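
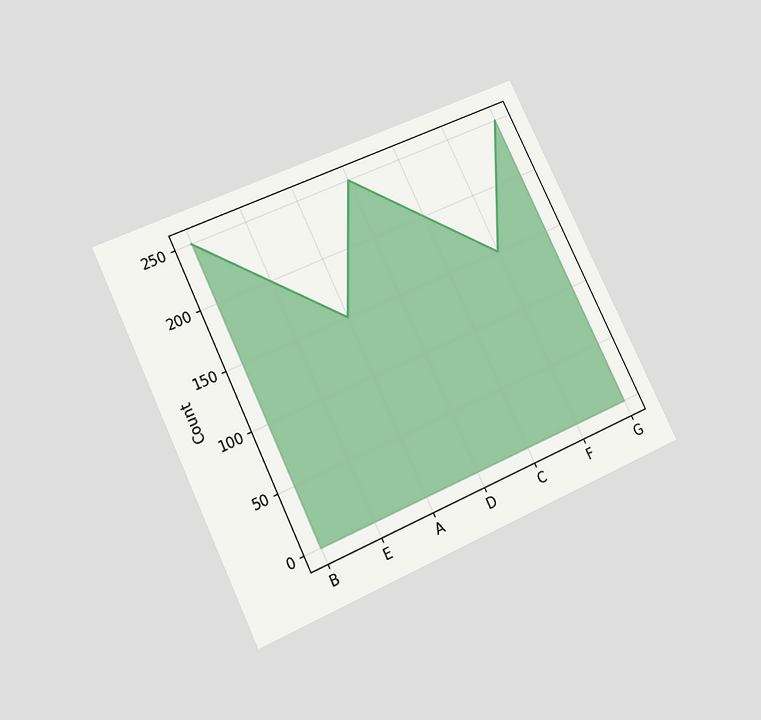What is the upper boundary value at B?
The chart is tilted about 25° counter-clockwise and viewed at a slight angle. At B the upper boundary is at 250.

250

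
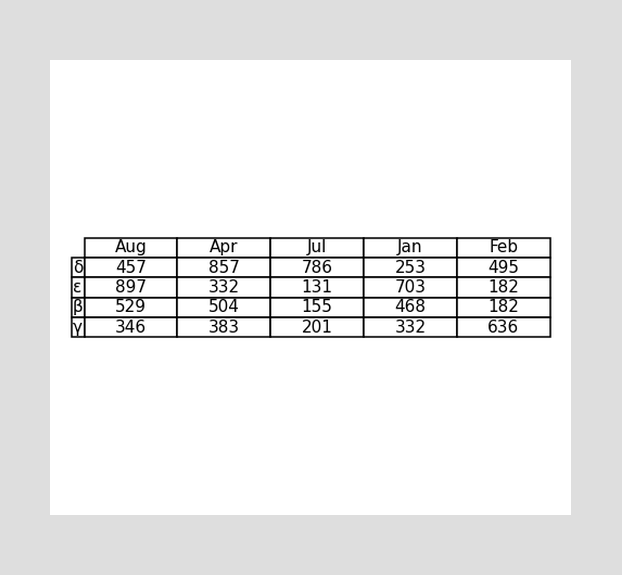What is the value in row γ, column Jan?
The (γ, Jan) cell reads 332.

332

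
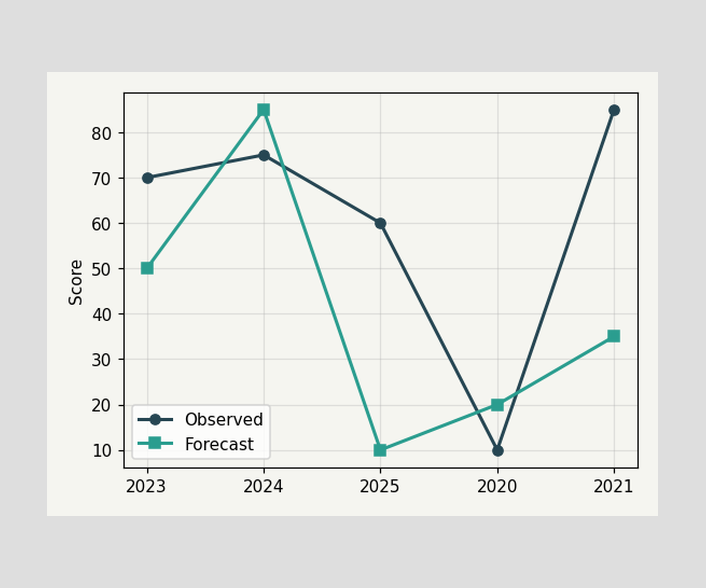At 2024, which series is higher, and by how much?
Forecast, by 10

At 2024, Forecast sits above the other line by 10.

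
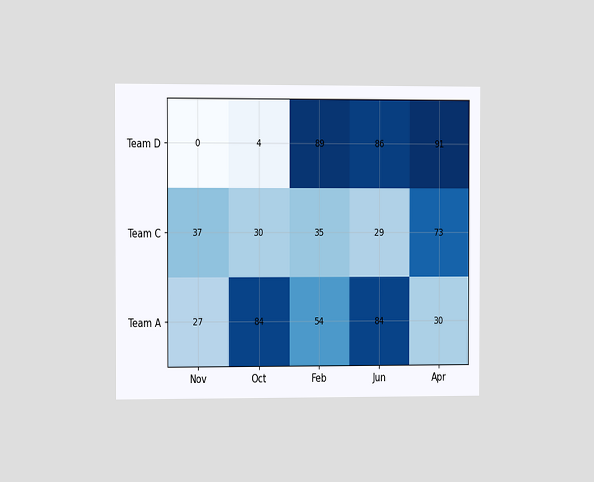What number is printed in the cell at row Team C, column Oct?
The chart is viewed at a slight angle. The (Team C, Oct) cell reads 30.

30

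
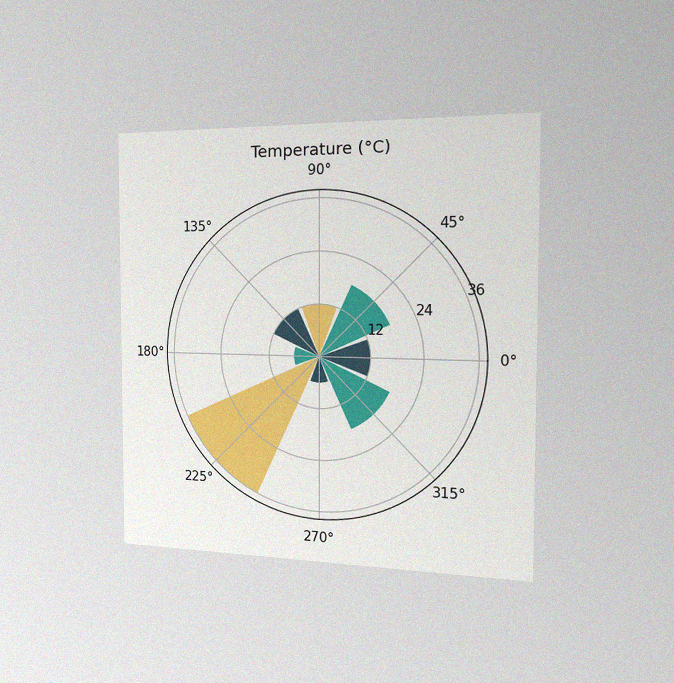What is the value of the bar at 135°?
The chart is viewed slightly from the right, with some photo noise. The bar at 135° reaches 12°C on the radial axis.

12°C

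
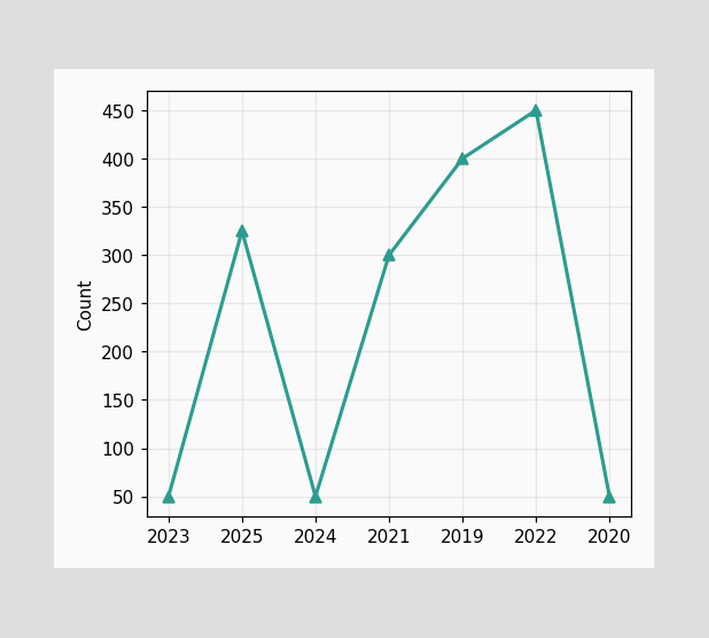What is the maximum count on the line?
450

The highest point is at 2022, and reading across to the y-axis gives 450.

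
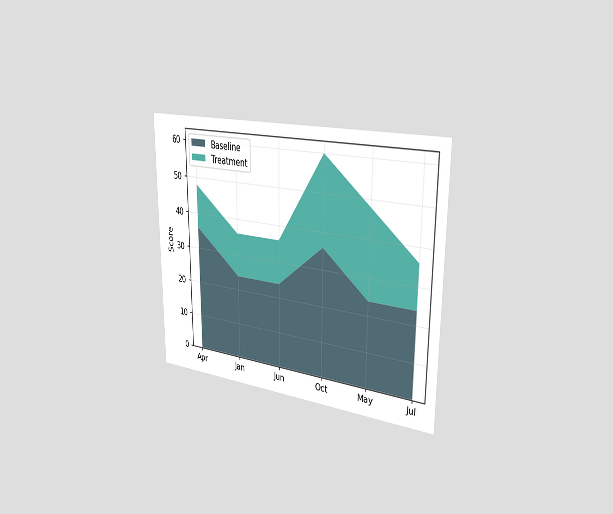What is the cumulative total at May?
The chart is viewed slightly from the right. The stacked total at May reaches 48.

48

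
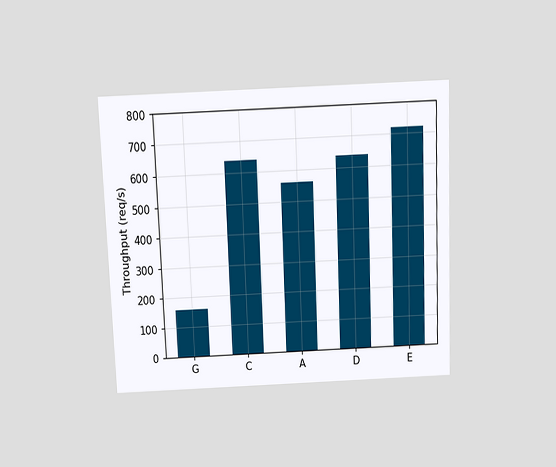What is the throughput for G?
The chart is tilted about 2° counter-clockwise and viewed slightly from above. Reading along the chart's y-axis, the G bar reaches 160req/s.

160req/s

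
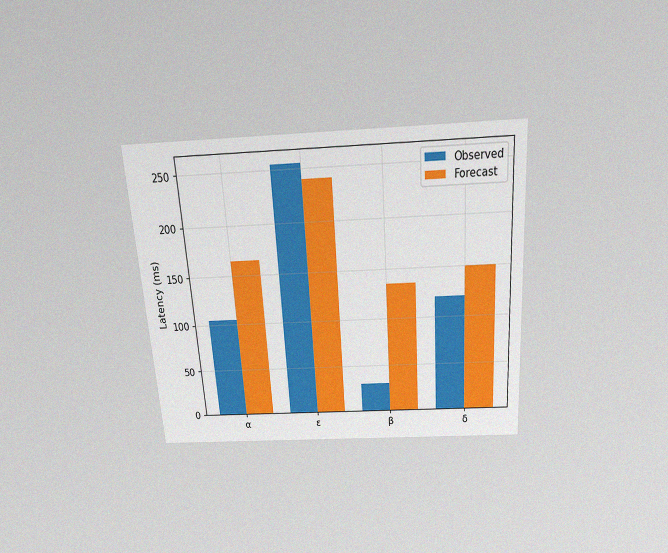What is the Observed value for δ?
120ms

The chart is tilted about 4° counter-clockwise and viewed slightly from above, with some photo noise. The Observed bar at δ reaches 120ms on the y-axis.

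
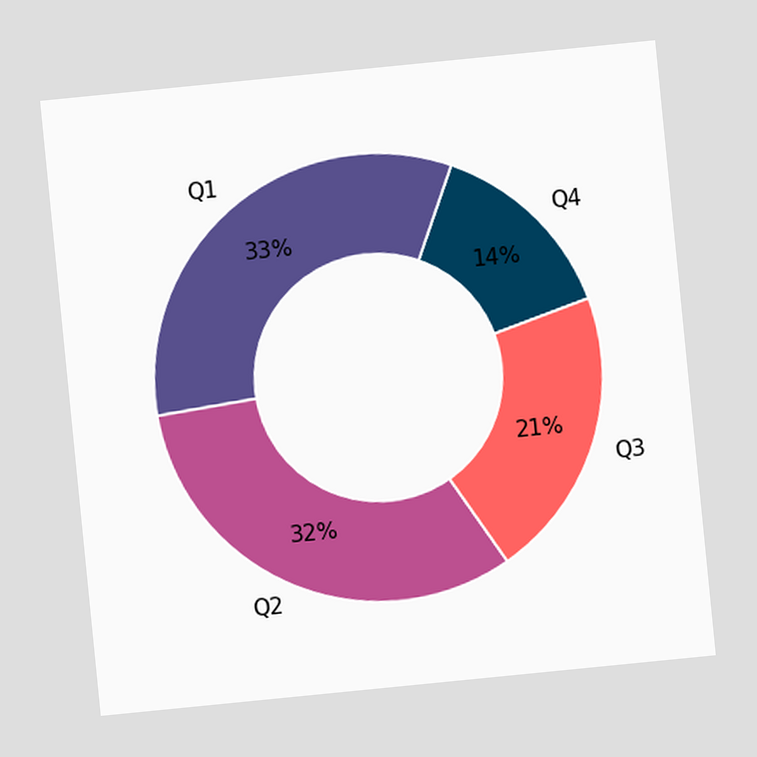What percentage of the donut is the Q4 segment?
14%

The chart is tilted about 6° counter-clockwise. The Q4 segment takes up 14% of the ring.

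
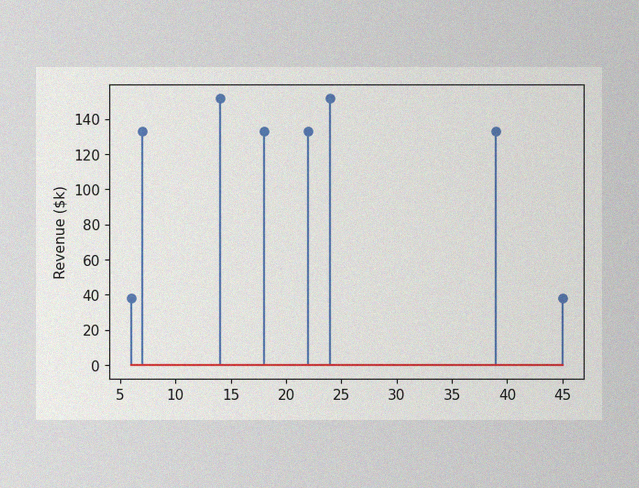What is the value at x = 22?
$133k

The image has some photo noise and uneven lighting. The stem at x=22 reaches $133k.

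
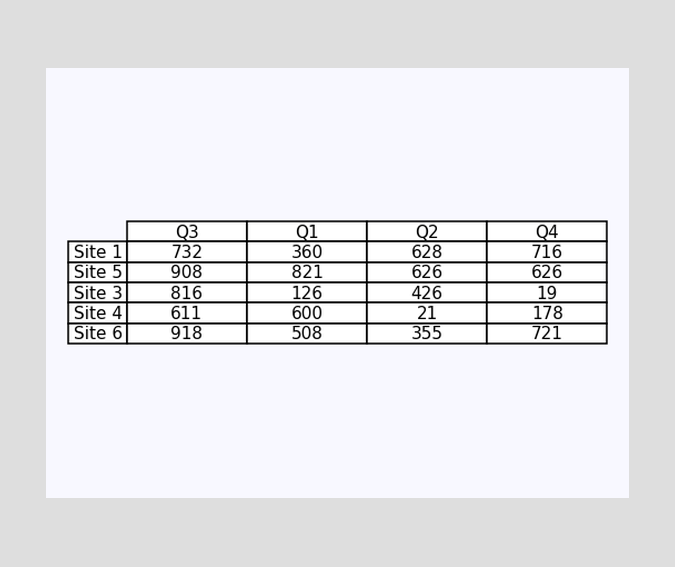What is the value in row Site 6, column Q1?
The (Site 6, Q1) cell reads 508.

508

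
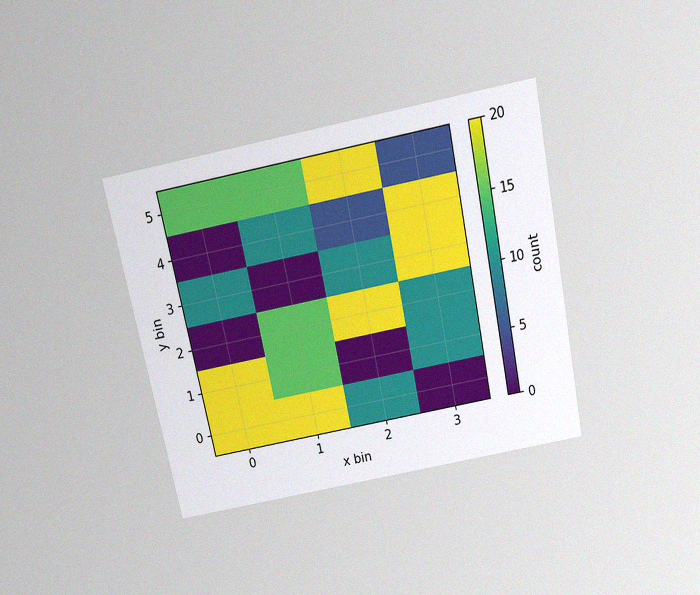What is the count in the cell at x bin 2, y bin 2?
20

The chart is tilted about 12° counter-clockwise and viewed slightly from above, with some photo noise. Matching the cell (2, 2) against the colorbar gives 20.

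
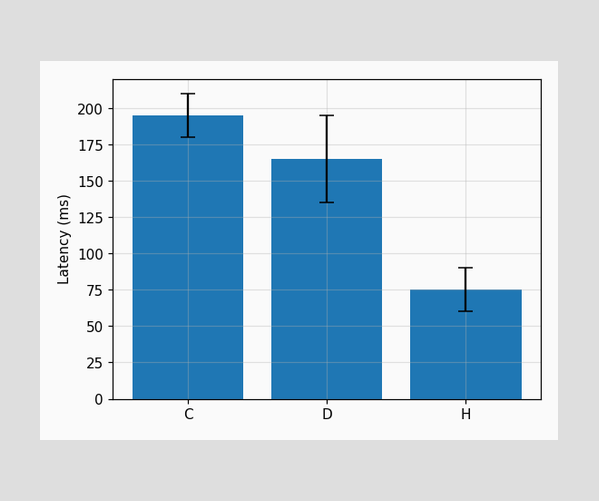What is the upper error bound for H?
The H bar's upper whisker reaches 90ms.

90ms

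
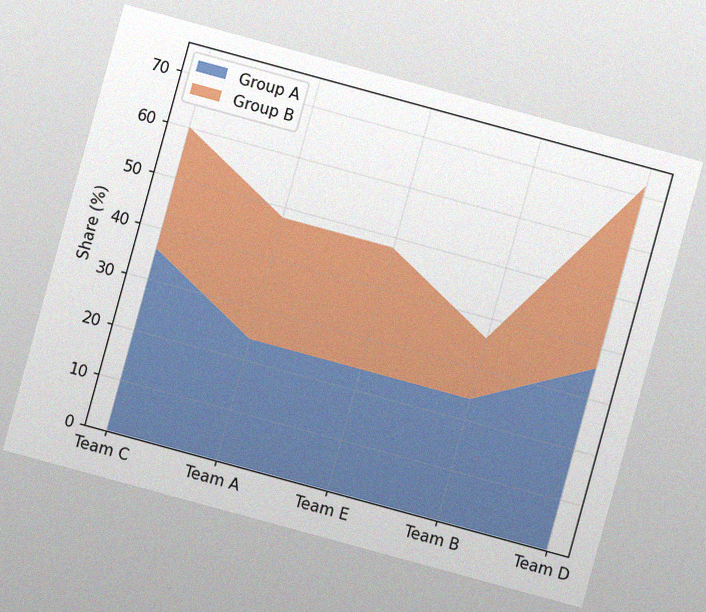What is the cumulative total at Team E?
48%

The chart is tilted about 15° clockwise, with some photo noise. The stacked total at Team E reaches 48%.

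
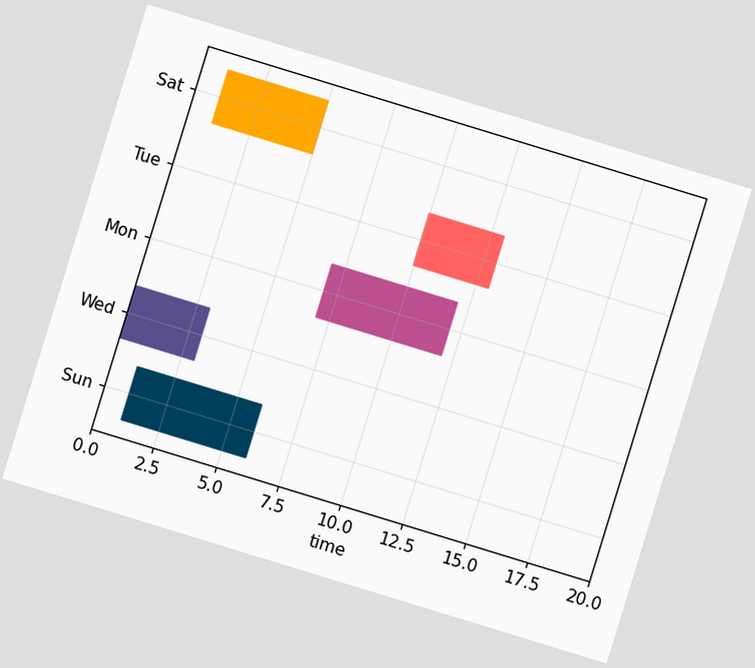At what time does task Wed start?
0

The chart is tilted about 17° clockwise. The Wed bar begins at t=0.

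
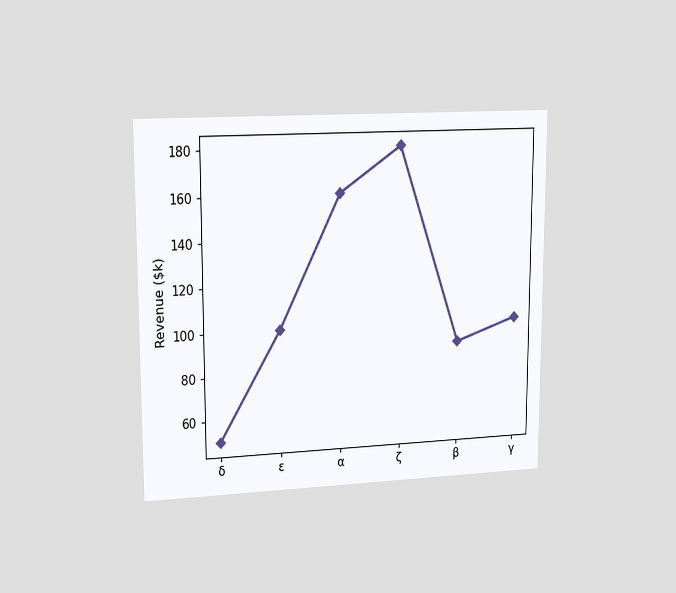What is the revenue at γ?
The chart is viewed slightly from the left. At γ, the line is at $100k.

$100k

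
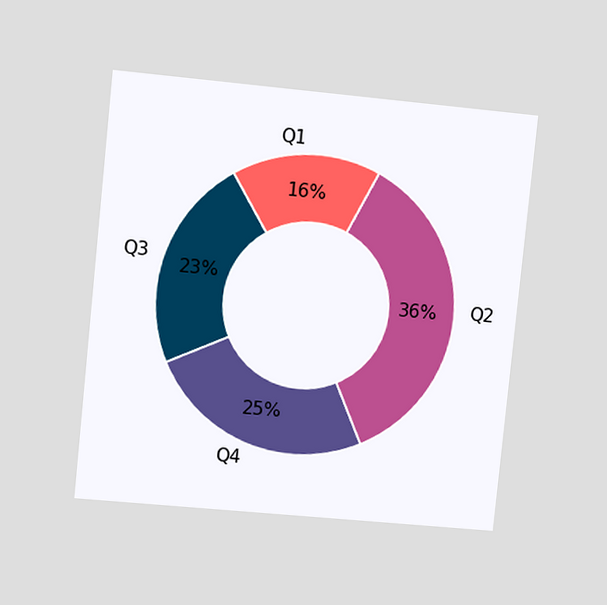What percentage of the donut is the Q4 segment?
The chart is tilted about 6° clockwise and viewed at a slight angle. The Q4 segment takes up 25% of the ring.

25%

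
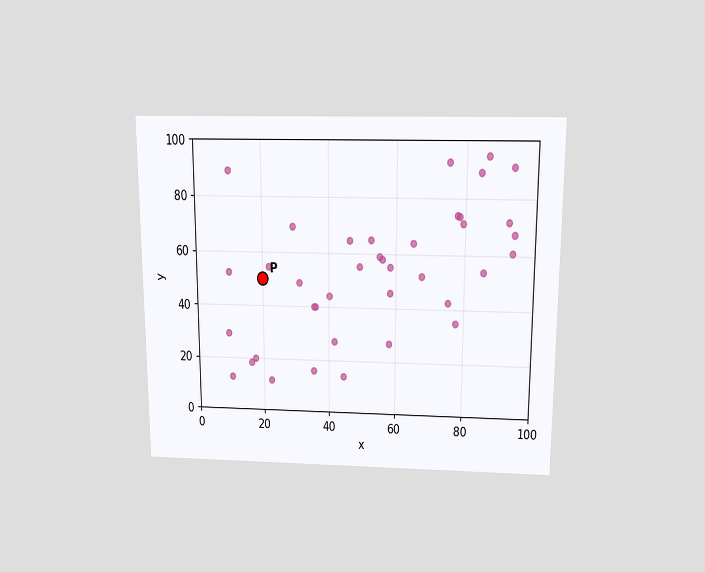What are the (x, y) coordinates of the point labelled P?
The chart is viewed slightly from above. Following the gridlines from P to each axis, P sits at (20, 50).

(20, 50)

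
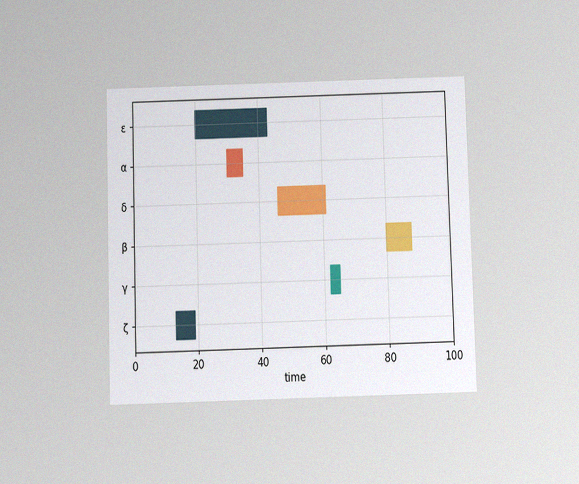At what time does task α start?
30

The chart is viewed slightly from below, with some photo noise. The α bar begins at t=30.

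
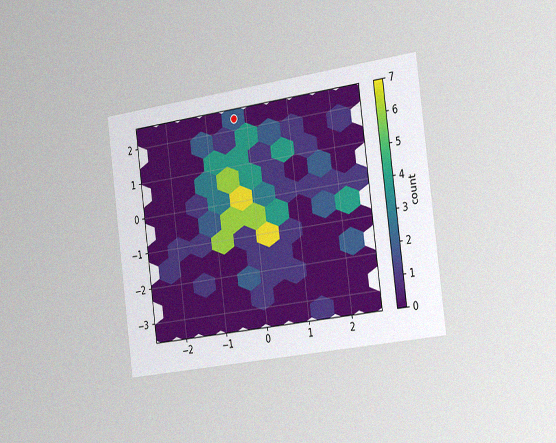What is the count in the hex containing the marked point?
2

The chart is tilted about 7° counter-clockwise and viewed slightly from the right, with some photo noise. The marked hex reads 2 on the colorbar.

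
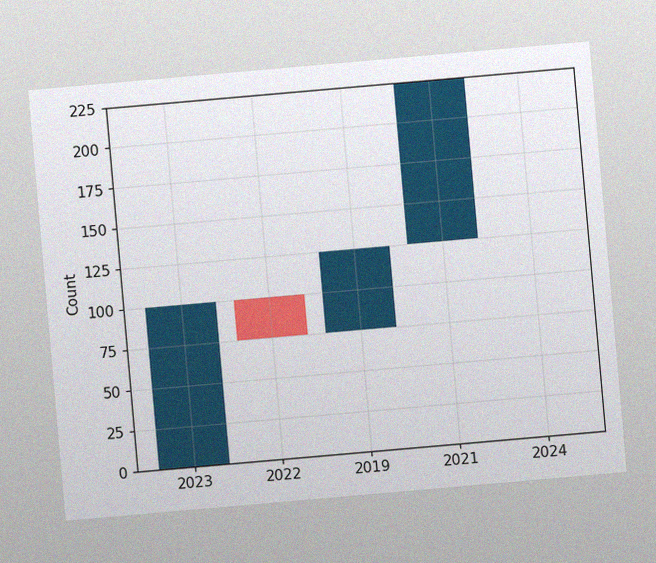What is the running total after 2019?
125

The chart is tilted about 5° counter-clockwise, with some photo noise. After 2019 the running total reaches 125.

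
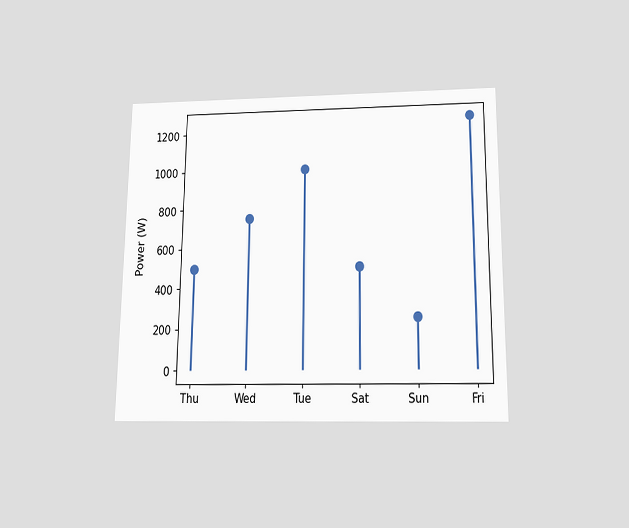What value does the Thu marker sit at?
500W

The chart is viewed slightly from below. The Thu marker sits at 500W.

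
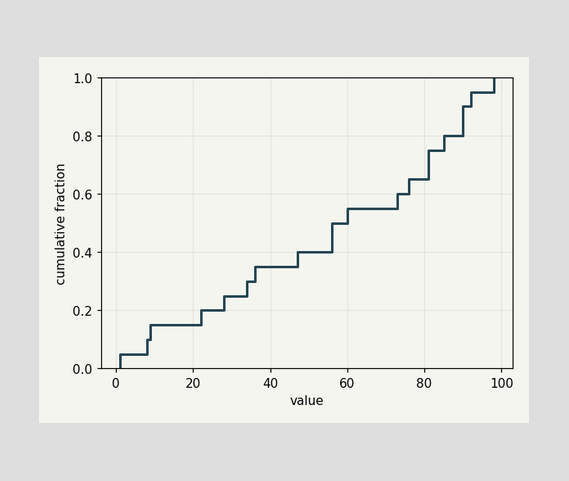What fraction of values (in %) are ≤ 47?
At x=47 the ECDF step is at 40%.

40%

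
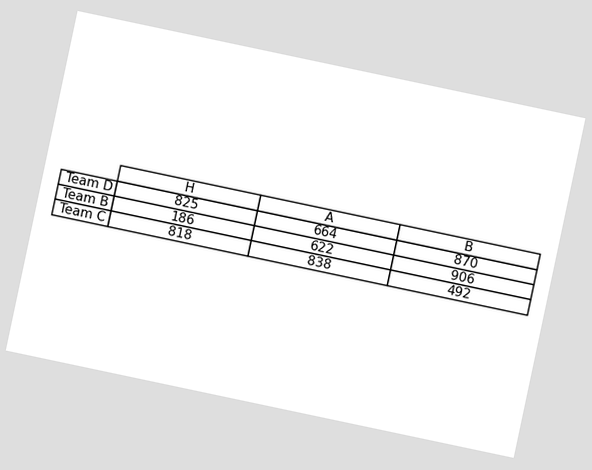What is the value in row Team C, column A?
838

The chart is tilted about 12° clockwise. The (Team C, A) cell reads 838.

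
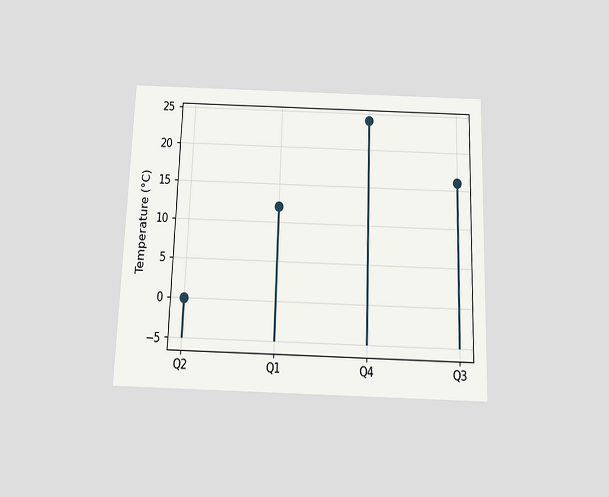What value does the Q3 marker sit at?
The chart is viewed slightly from below. The Q3 marker sits at 16°C.

16°C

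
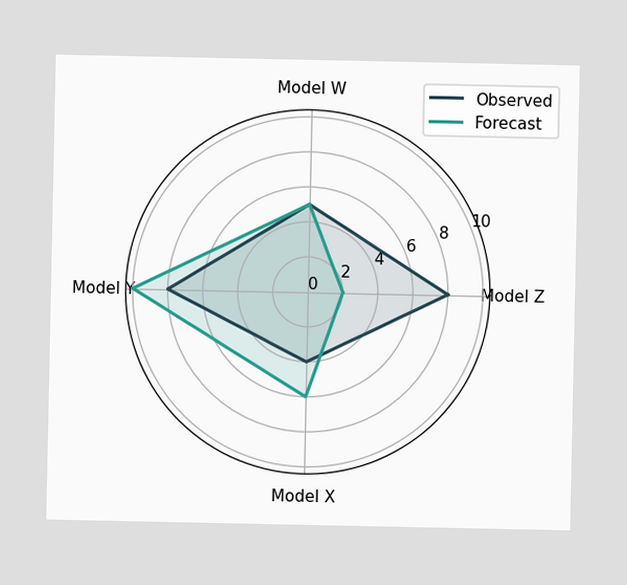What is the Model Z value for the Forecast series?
On the Model Z axis, Forecast reaches 2.

2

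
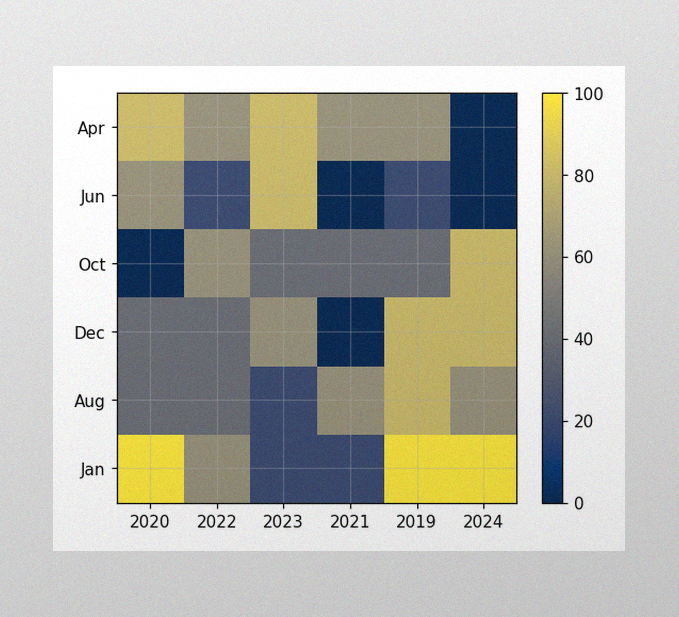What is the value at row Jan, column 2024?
100

The image has some photo noise and uneven lighting. Matching cell (Jan, 2024) against the colorbar gives 100.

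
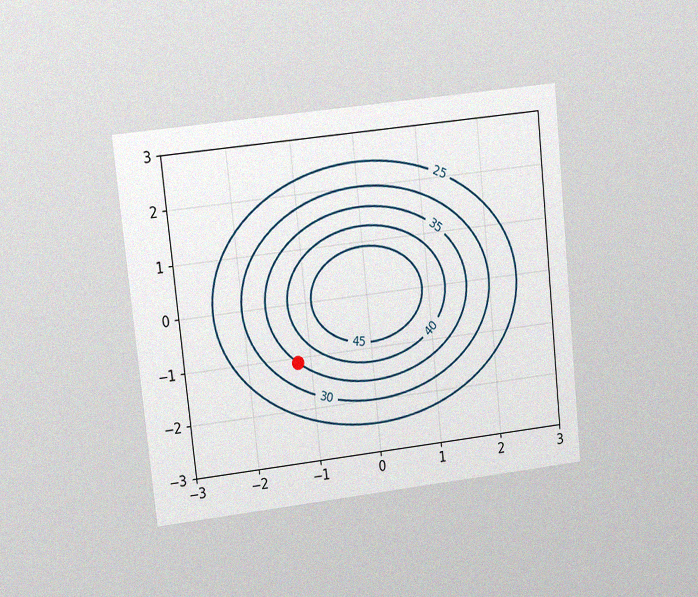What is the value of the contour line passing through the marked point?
The chart is tilted about 6° counter-clockwise and viewed at a slight angle, with some photo noise. The marked point sits on the contour labelled 35.

35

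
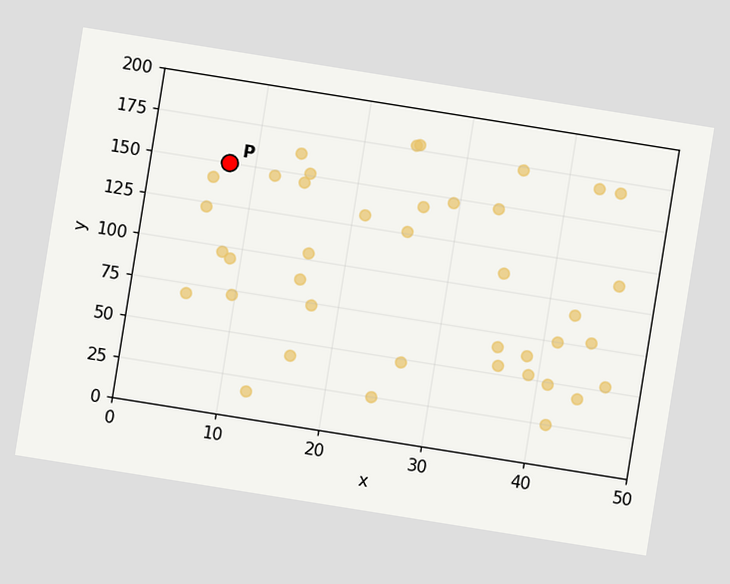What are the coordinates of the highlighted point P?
(7.5, 150)

The chart is tilted about 9° clockwise. Following the gridlines from P to each axis, P sits at (7.5, 150).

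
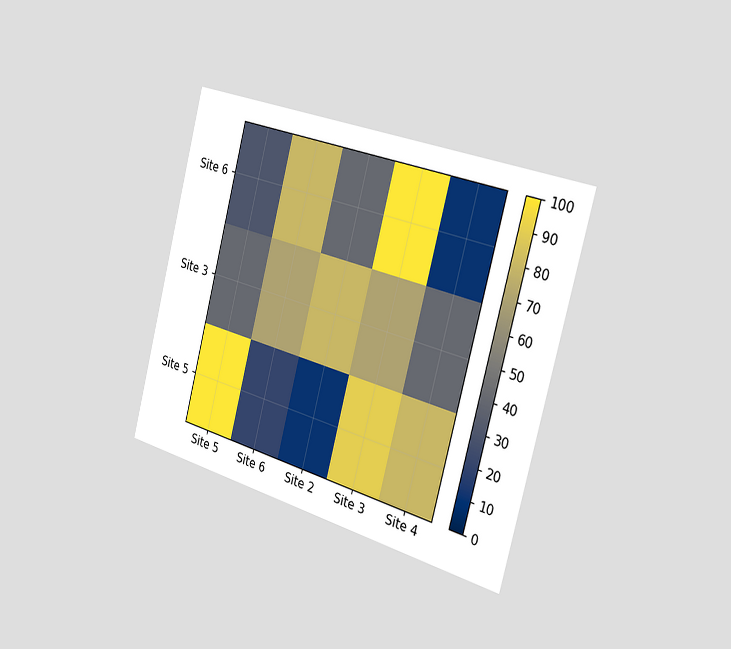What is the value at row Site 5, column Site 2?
The chart is tilted about 15° clockwise and viewed slightly from the right. Matching cell (Site 5, Site 2) against the colorbar gives 10.

10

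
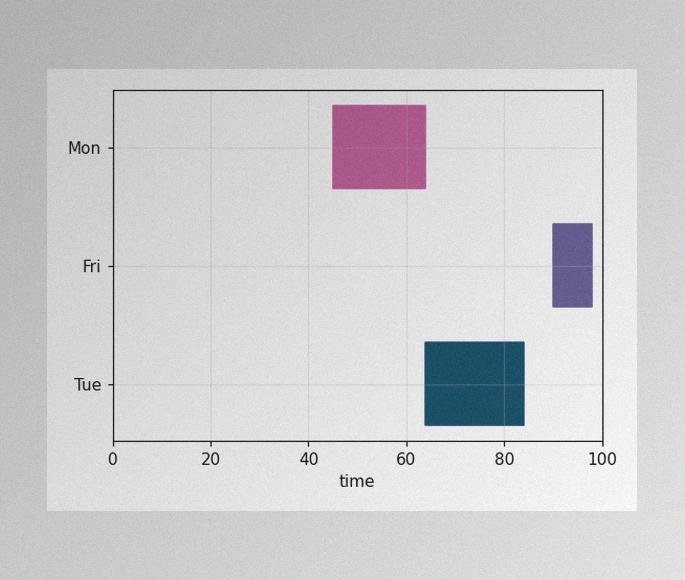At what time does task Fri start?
90

The image has some photo noise and uneven lighting. The Fri bar begins at t=90.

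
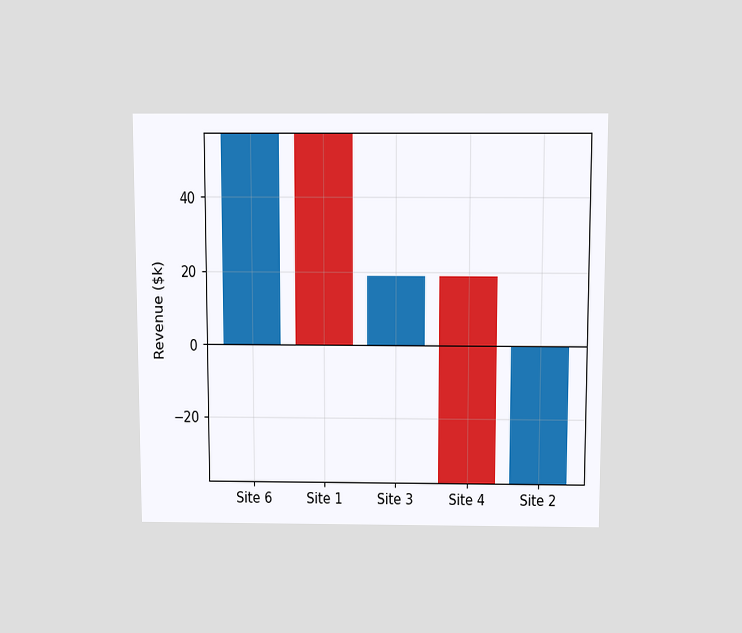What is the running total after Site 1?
$0k

The chart is viewed slightly from above. After Site 1 the running total reaches $0k.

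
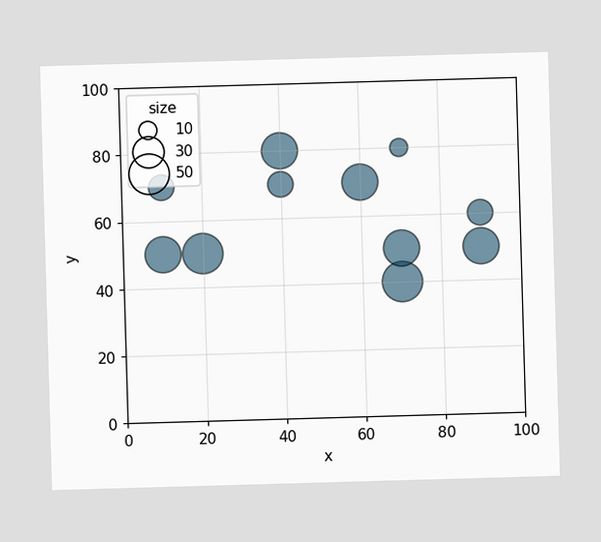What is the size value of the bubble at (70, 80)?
Matching the bubble at (70, 80) against the size legend gives 10.

10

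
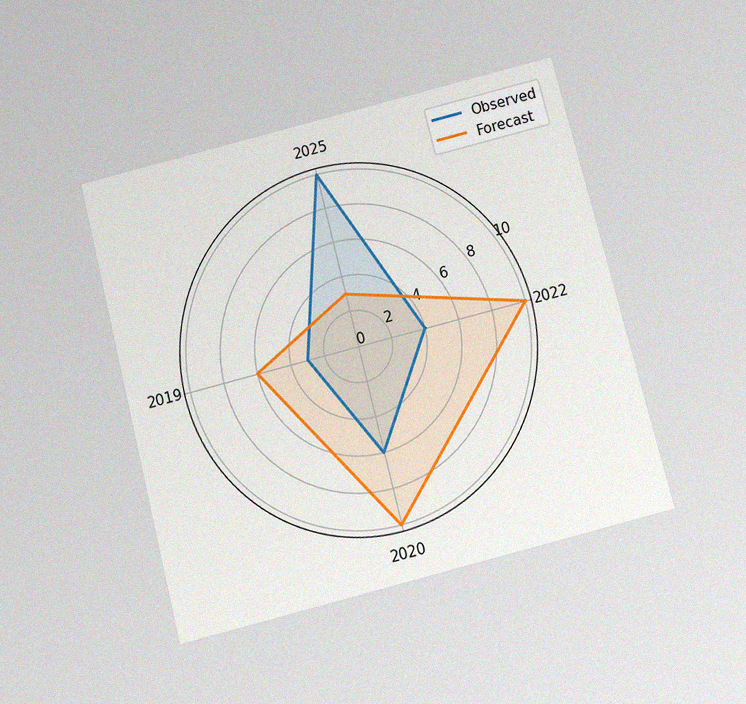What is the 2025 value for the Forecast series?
The chart is tilted about 14° counter-clockwise and viewed slightly from below, with some photo noise. On the 2025 axis, Forecast reaches 3.

3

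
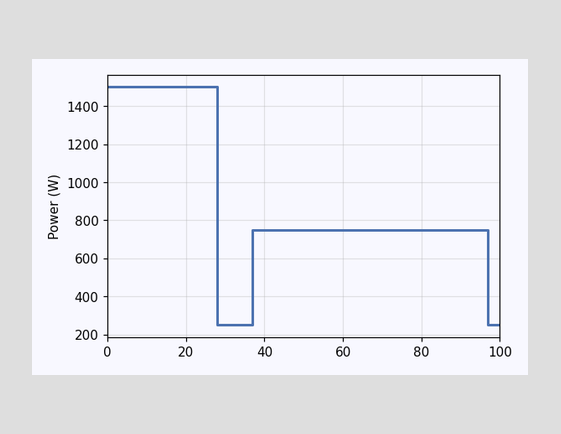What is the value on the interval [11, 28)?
1500W

On [11, 28) the step sits at 1500W.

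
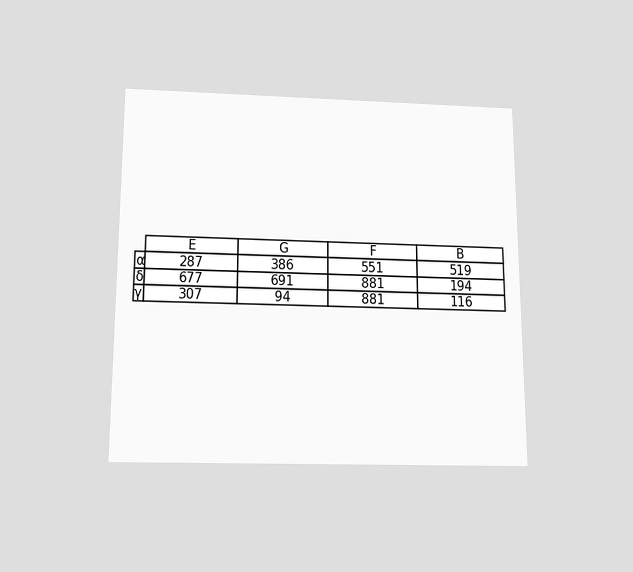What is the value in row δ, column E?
The chart is viewed slightly from below. The (δ, E) cell reads 677.

677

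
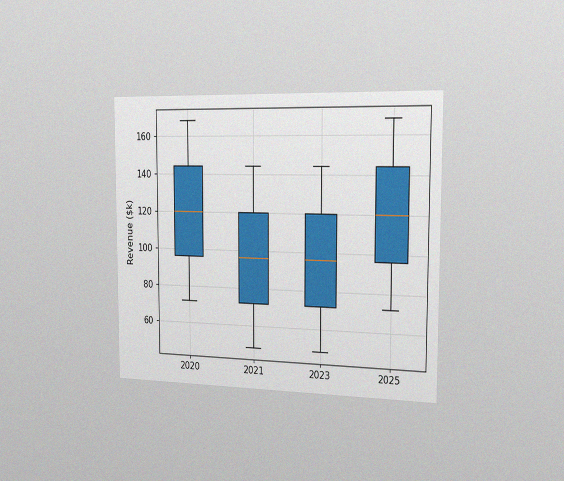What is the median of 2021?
The chart is viewed slightly from the right, with some photo noise. The median line in the 2021 box sits at $96k.

$96k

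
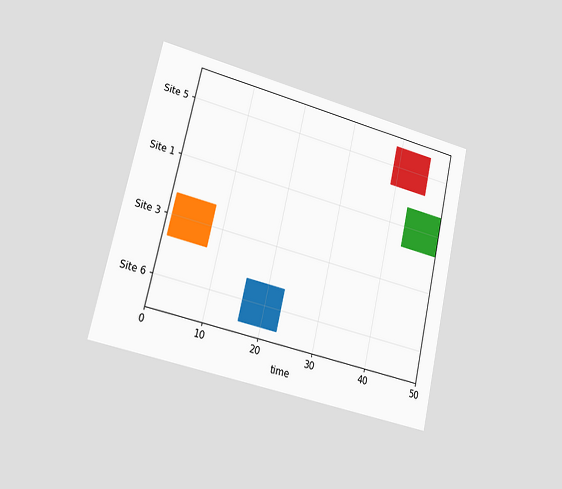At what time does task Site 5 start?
The chart is tilted about 13° clockwise and viewed slightly from the left. The Site 5 bar begins at t=39.

39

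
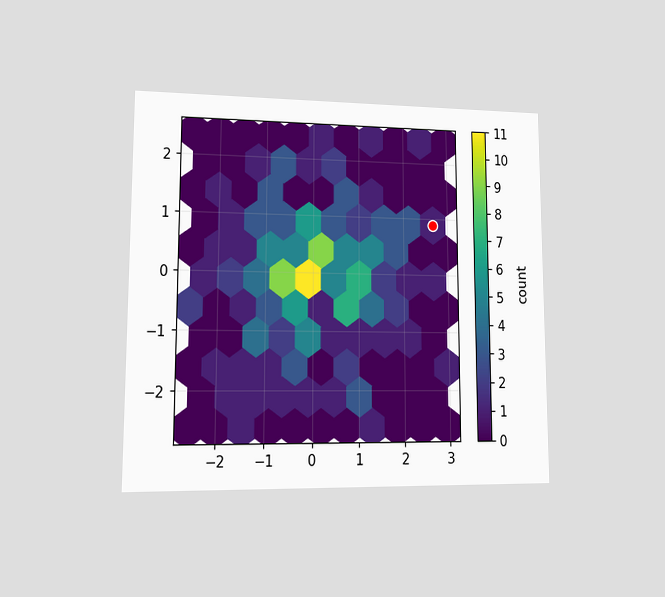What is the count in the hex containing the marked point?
1

The chart is viewed at a slight angle. The marked hex reads 1 on the colorbar.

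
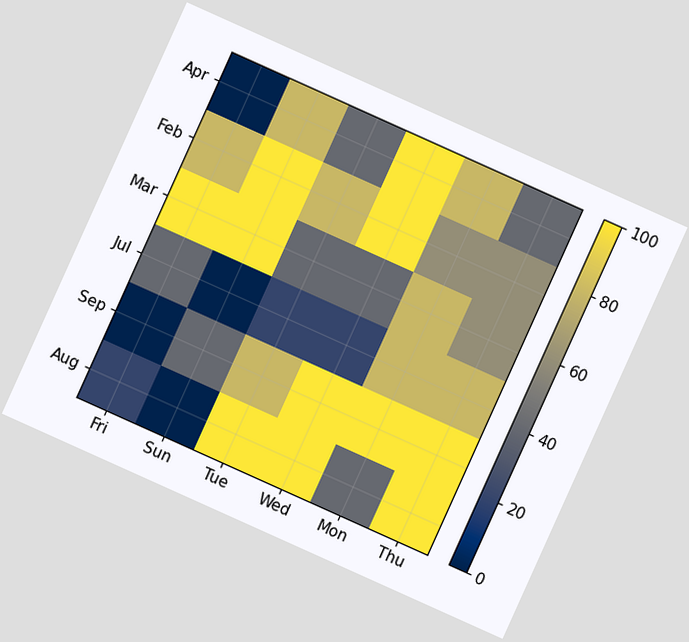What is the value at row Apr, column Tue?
40

The chart is tilted about 24° clockwise. Matching cell (Apr, Tue) against the colorbar gives 40.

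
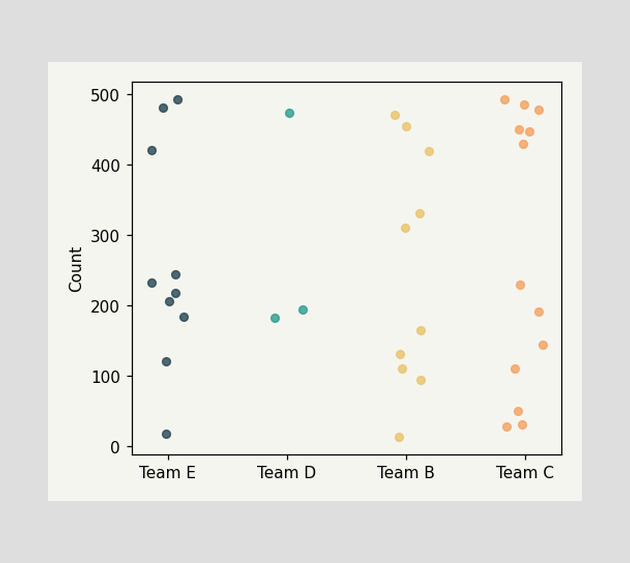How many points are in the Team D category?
Counting the markers in the Team D column gives 3.

3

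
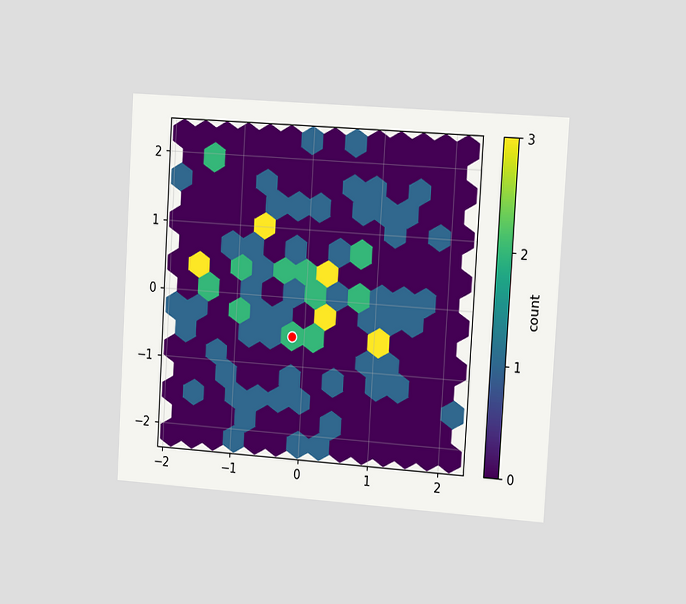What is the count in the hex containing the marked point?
The chart is tilted about 3° clockwise and viewed slightly from the right. The marked hex reads 2 on the colorbar.

2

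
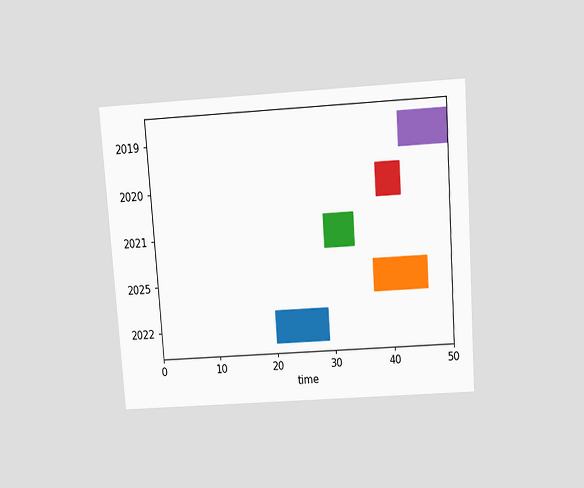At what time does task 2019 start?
42

The chart is tilted about 4° counter-clockwise and viewed slightly from above. The 2019 bar begins at t=42.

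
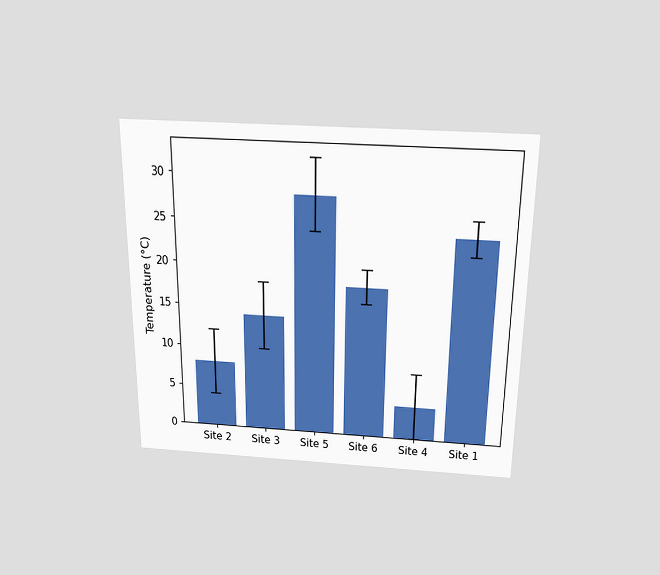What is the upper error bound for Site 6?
The chart is viewed slightly from above. The Site 6 bar's upper whisker reaches 20°C.

20°C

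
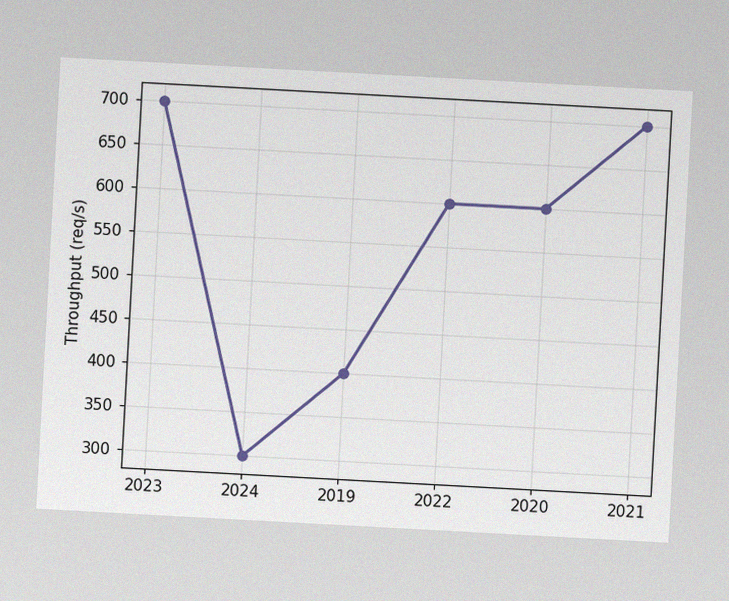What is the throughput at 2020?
600req/s

The chart is tilted about 3° clockwise, with some photo noise. At 2020, the line is at 600req/s.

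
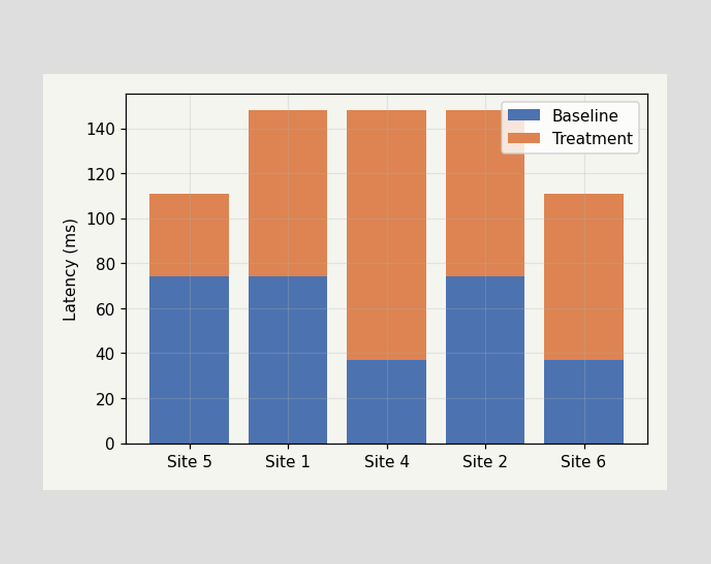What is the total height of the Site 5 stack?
111ms

The Site 5 stack's top reaches 111ms on the y-axis.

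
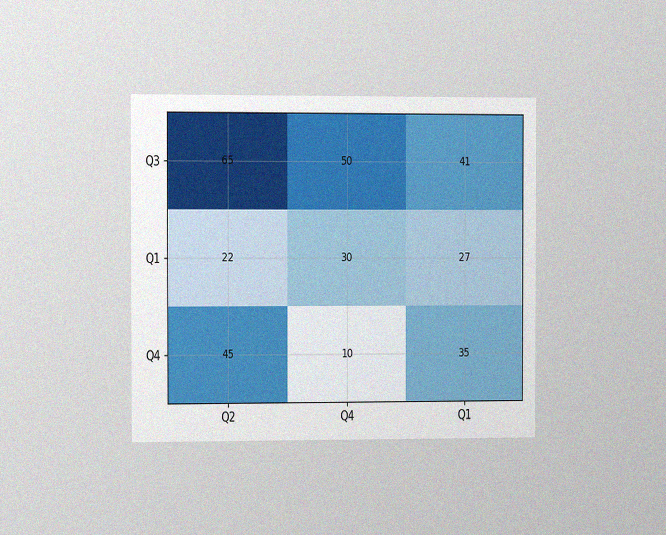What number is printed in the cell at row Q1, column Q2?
22

The chart is viewed slightly from the left, with some photo noise. The (Q1, Q2) cell reads 22.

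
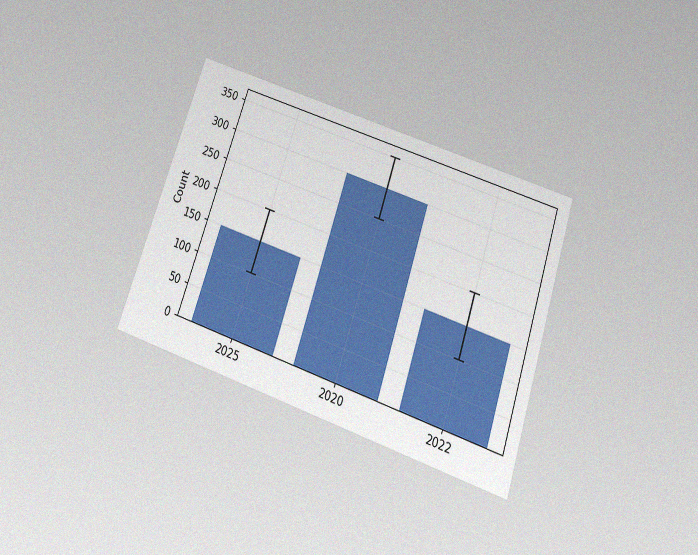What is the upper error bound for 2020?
The chart is tilted about 19° clockwise and viewed slightly from below, with some photo noise. The 2020 bar's upper whisker reaches 350.

350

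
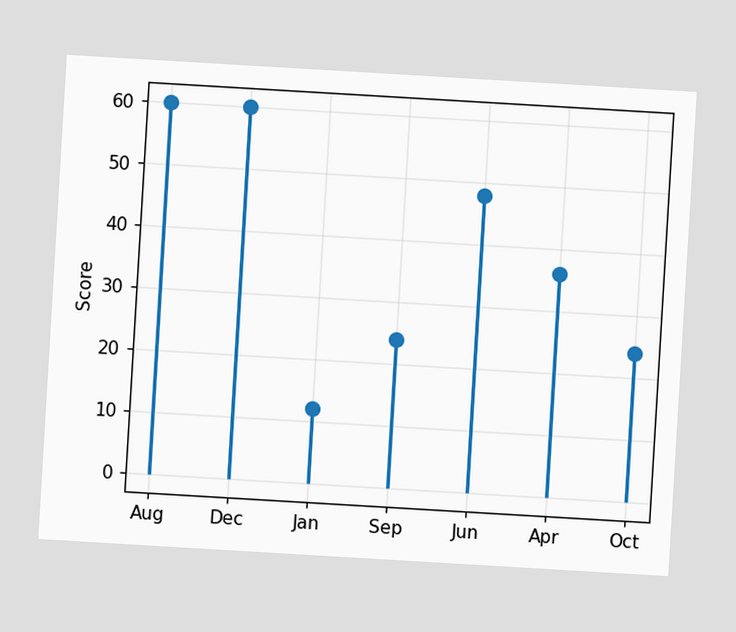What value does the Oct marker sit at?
The chart is tilted about 3° clockwise. The Oct marker sits at 24.

24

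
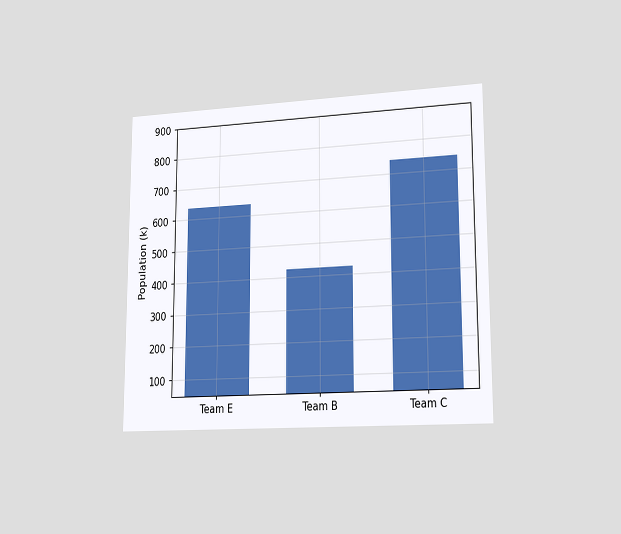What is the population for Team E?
636k

The chart is viewed slightly from the right. Reading along the chart's y-axis, the Team E bar reaches 636k.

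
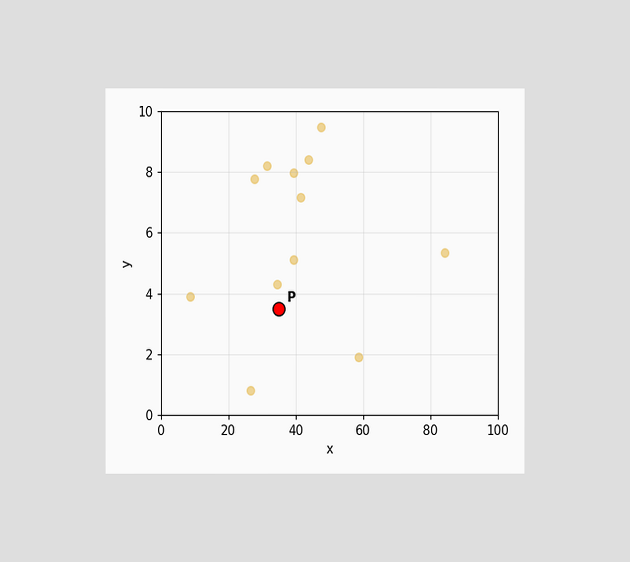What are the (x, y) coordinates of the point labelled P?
The chart is viewed at a slight angle. Following the gridlines from P to each axis, P sits at (35, 3.5).

(35, 3.5)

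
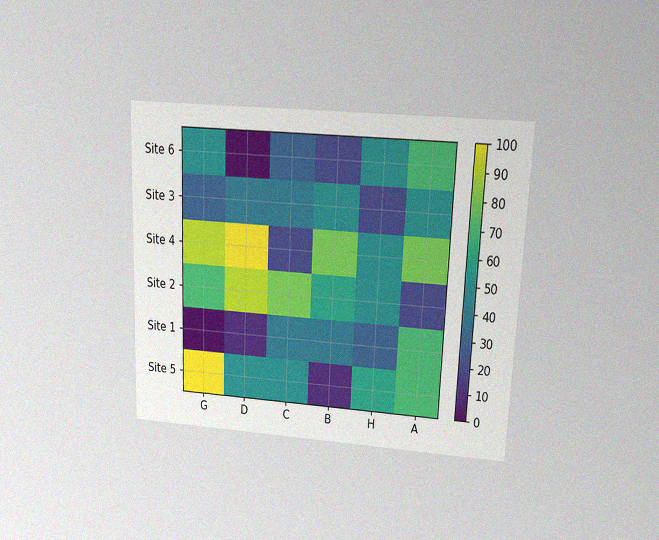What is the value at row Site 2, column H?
The chart is tilted about 2° clockwise and viewed at a slight angle, with some photo noise. Matching cell (Site 2, H) against the colorbar gives 50.

50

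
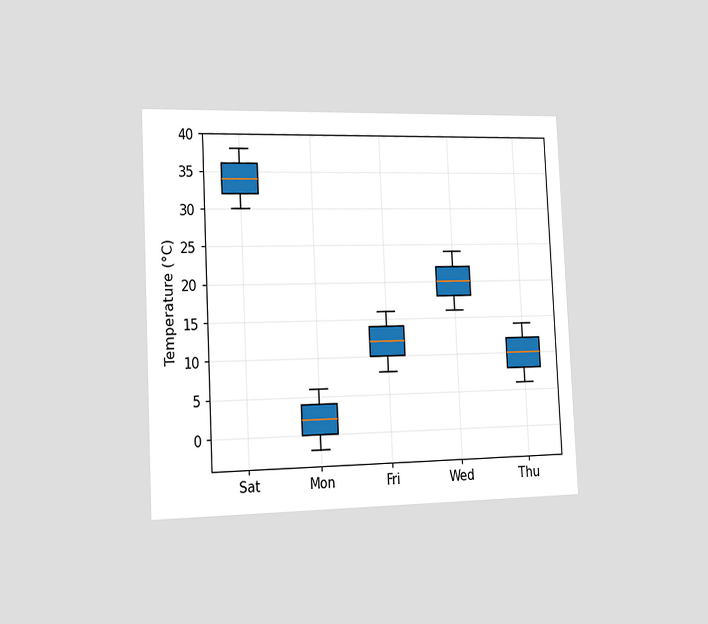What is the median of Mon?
The chart is tilted about 3° counter-clockwise and viewed slightly from the left. The median line in the Mon box sits at 2°C.

2°C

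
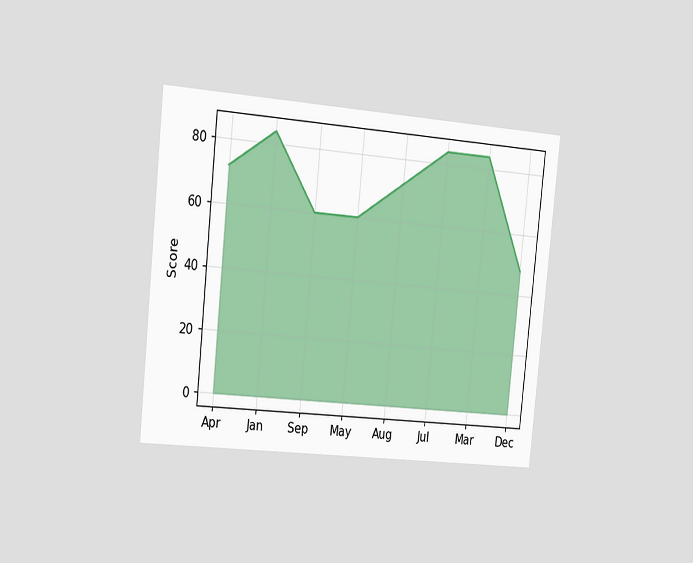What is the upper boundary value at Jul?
The chart is tilted about 6° clockwise and viewed slightly from the left. At Jul the upper boundary is at 84.

84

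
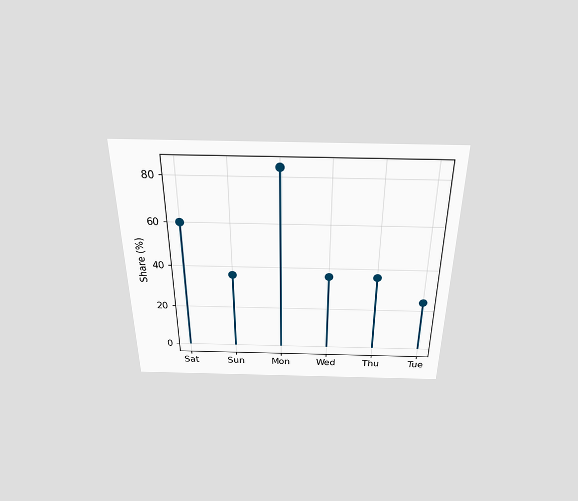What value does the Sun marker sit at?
36%

The chart is viewed slightly from above. The Sun marker sits at 36%.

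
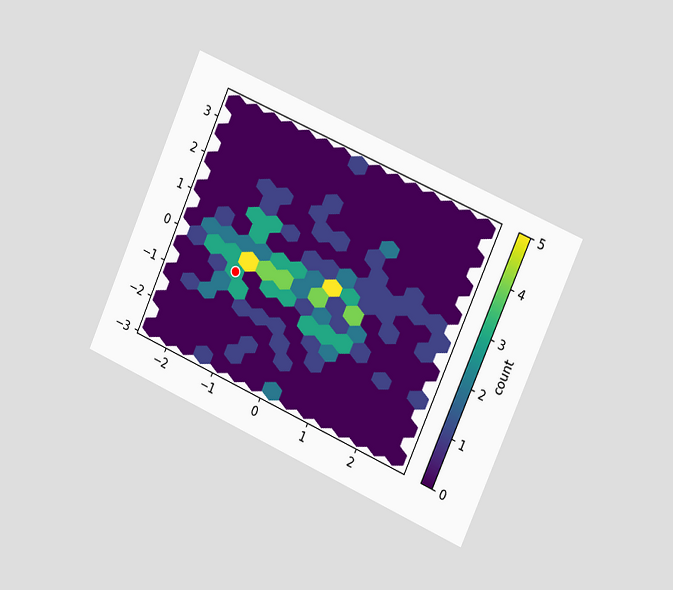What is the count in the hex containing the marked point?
The chart is tilted about 24° clockwise and viewed slightly from the right. The marked hex reads 3 on the colorbar.

3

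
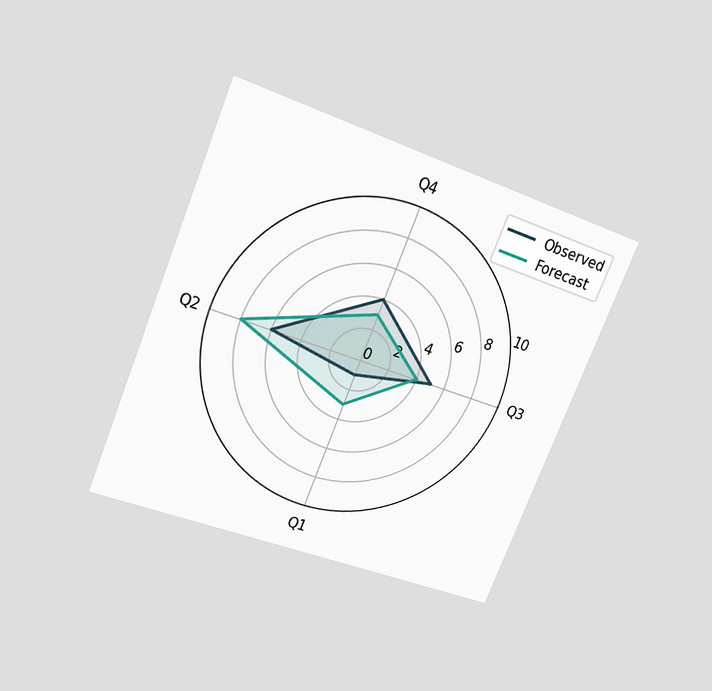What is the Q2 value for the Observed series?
6

The chart is tilted about 22° clockwise and viewed slightly from above. On the Q2 axis, Observed reaches 6.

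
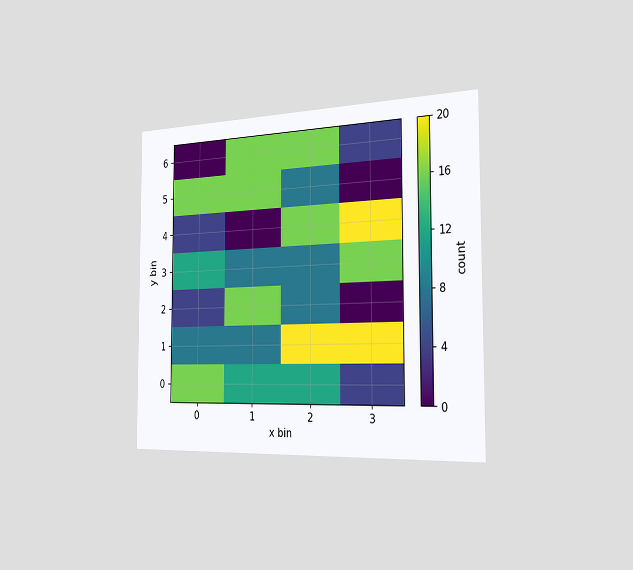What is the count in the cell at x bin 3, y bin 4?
20

The chart is viewed slightly from the right. Matching the cell (3, 4) against the colorbar gives 20.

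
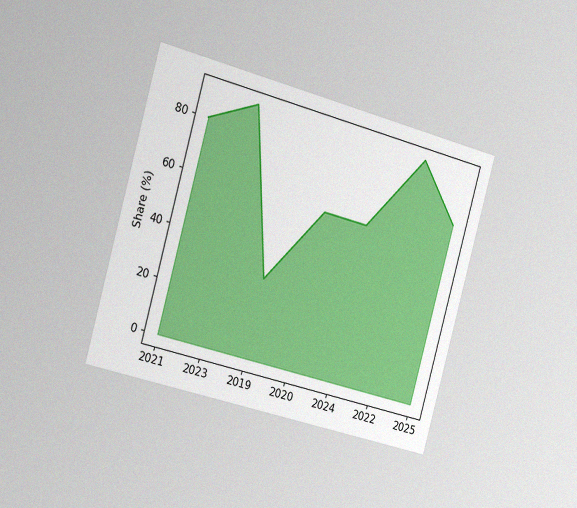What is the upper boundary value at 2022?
90%

The chart is tilted about 15° clockwise and viewed slightly from the left, with some photo noise. At 2022 the upper boundary is at 90%.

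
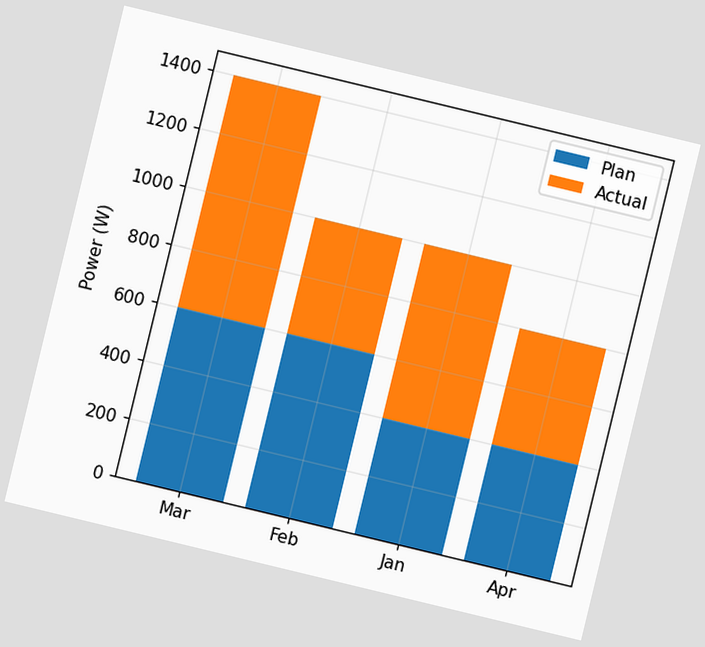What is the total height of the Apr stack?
800W

The chart is tilted about 14° clockwise. The Apr stack's top reaches 800W on the y-axis.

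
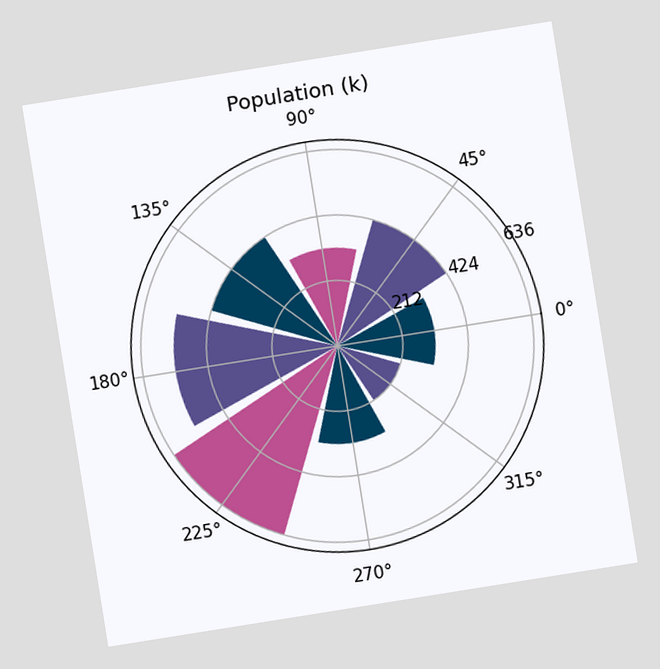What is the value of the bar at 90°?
318k

The chart is tilted about 9° counter-clockwise. The bar at 90° reaches 318k on the radial axis.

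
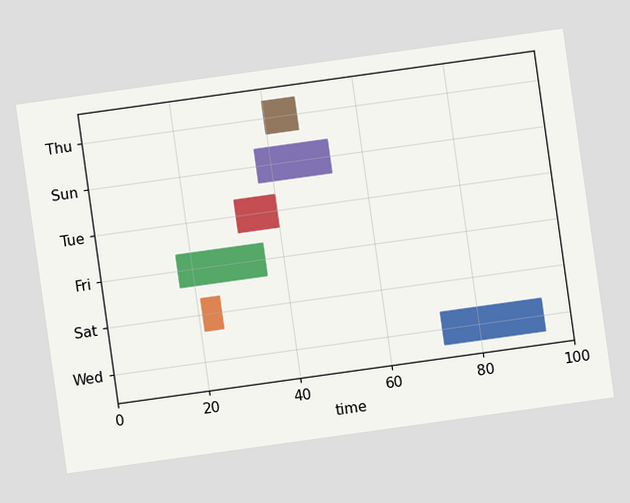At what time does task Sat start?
21

The chart is tilted about 8° counter-clockwise. The Sat bar begins at t=21.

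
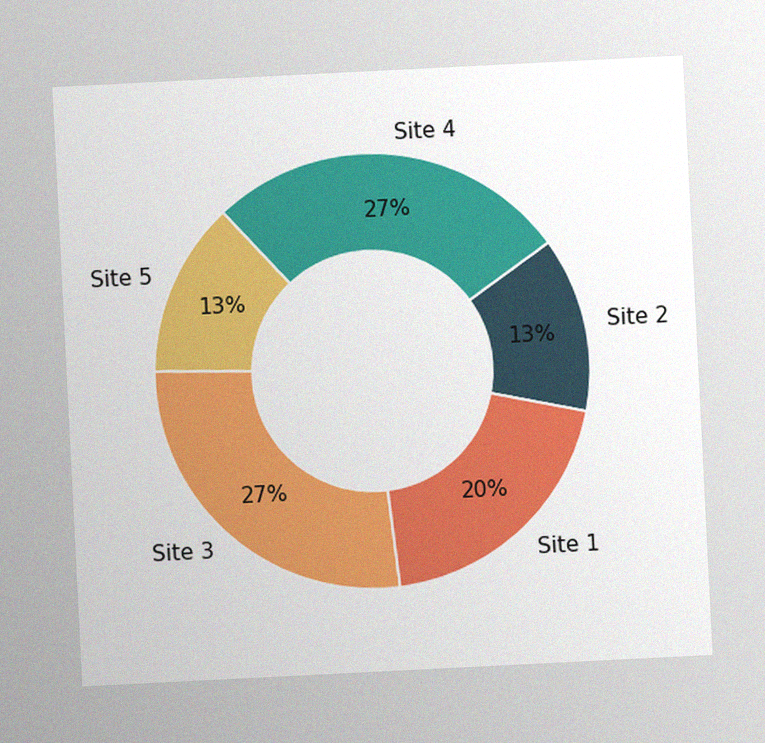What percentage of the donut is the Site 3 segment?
The chart is tilted about 3° counter-clockwise, with some photo noise. The Site 3 segment takes up 27% of the ring.

27%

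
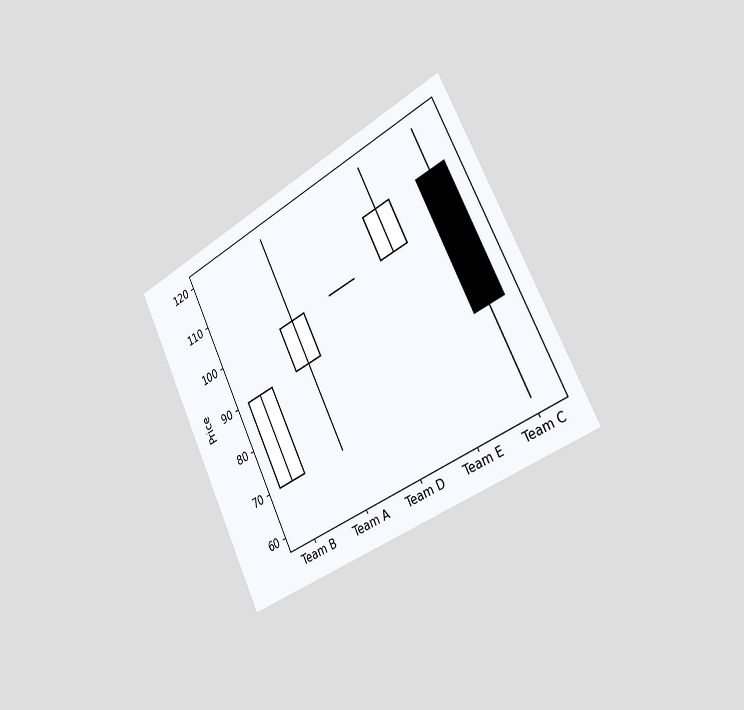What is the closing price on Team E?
110

The chart is tilted about 26° counter-clockwise and viewed slightly from the right. The Team E candle closes at 110.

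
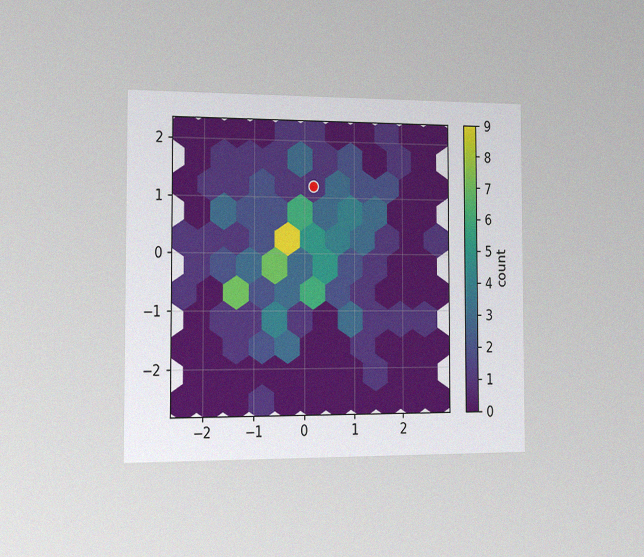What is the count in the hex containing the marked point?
The chart is viewed slightly from the left, with some photo noise. The marked hex reads 1 on the colorbar.

1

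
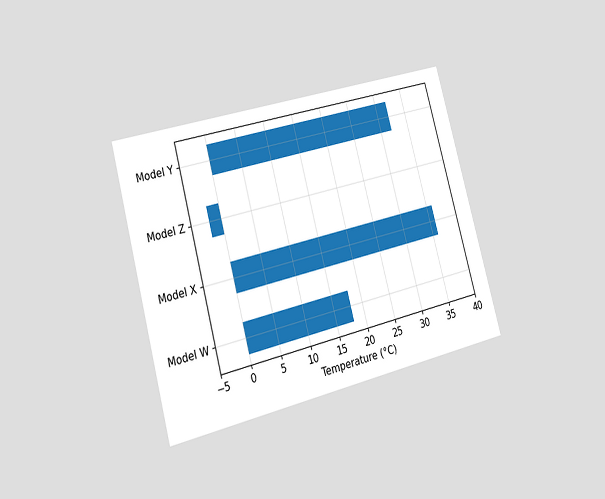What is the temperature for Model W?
The chart is tilted about 15° counter-clockwise and viewed slightly from the left. Reading along the chart's x-axis, the Model W bar reaches 18°C.

18°C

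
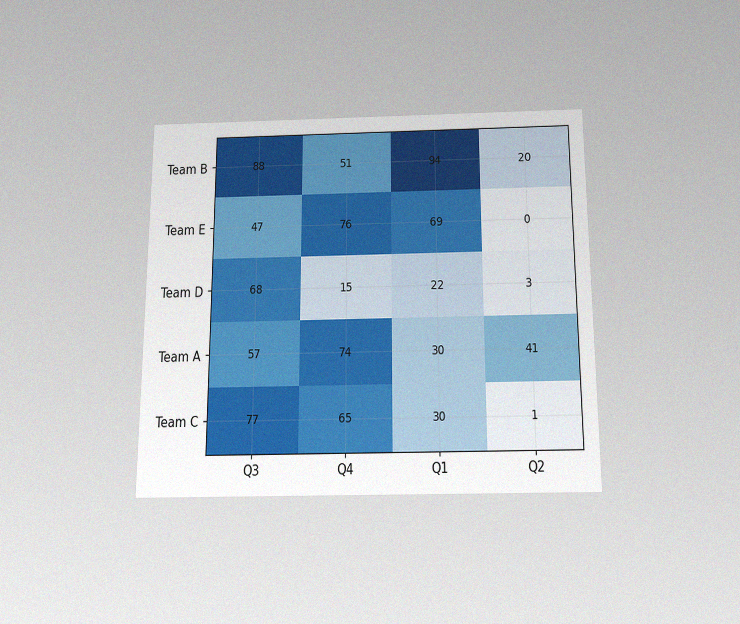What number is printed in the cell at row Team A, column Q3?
57

The chart is viewed slightly from below, with some photo noise. The (Team A, Q3) cell reads 57.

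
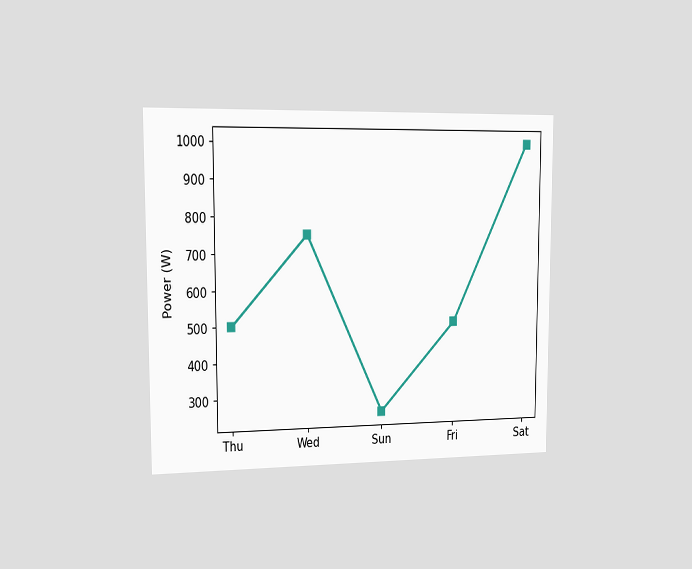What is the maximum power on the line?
1000W

The chart is viewed slightly from the left. The highest point is at Sat, and reading across to the y-axis gives 1000W.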